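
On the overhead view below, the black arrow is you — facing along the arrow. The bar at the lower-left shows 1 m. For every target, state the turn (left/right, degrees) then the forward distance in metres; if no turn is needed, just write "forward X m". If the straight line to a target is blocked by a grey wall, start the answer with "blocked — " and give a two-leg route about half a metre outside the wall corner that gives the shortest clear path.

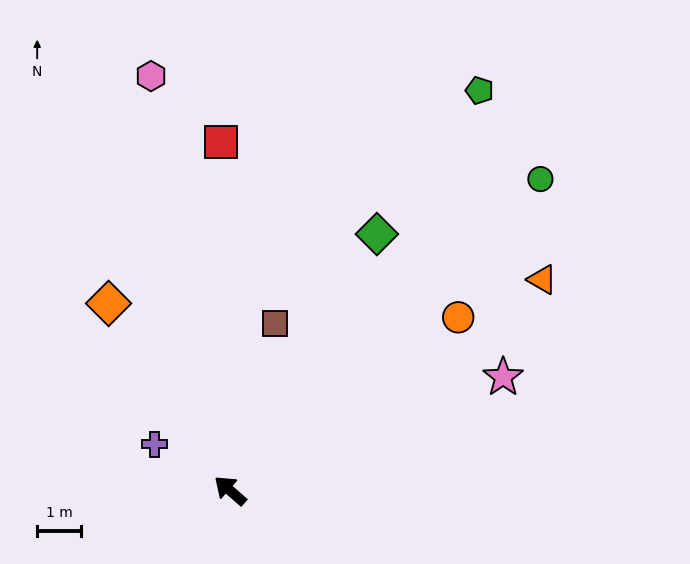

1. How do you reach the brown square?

turn right 64°, forward 4.0 m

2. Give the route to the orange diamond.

turn right 16°, forward 5.1 m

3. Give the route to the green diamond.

turn right 79°, forward 6.8 m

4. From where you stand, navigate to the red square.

turn right 47°, forward 8.0 m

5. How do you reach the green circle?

turn right 94°, forward 10.1 m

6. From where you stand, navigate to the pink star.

turn right 116°, forward 6.8 m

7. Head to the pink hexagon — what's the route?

turn right 38°, forward 9.7 m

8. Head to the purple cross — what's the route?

turn left 10°, forward 2.0 m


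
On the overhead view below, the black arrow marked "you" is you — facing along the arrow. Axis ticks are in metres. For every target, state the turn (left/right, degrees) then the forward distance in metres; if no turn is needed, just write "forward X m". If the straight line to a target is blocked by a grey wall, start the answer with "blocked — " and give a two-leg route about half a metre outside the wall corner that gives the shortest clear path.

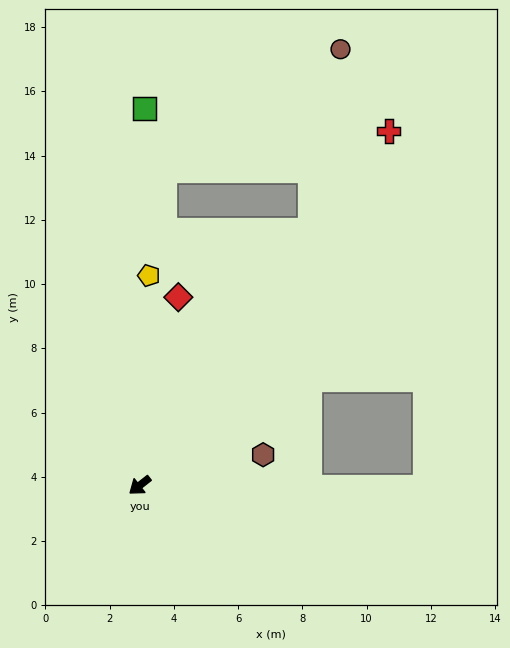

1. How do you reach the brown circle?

blocked — turn right 162°, forward 9.5 m, then turn left 25°, forward 5.8 m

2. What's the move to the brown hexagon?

turn left 156°, forward 4.0 m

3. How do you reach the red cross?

turn right 163°, forward 13.5 m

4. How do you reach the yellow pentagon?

turn right 131°, forward 6.5 m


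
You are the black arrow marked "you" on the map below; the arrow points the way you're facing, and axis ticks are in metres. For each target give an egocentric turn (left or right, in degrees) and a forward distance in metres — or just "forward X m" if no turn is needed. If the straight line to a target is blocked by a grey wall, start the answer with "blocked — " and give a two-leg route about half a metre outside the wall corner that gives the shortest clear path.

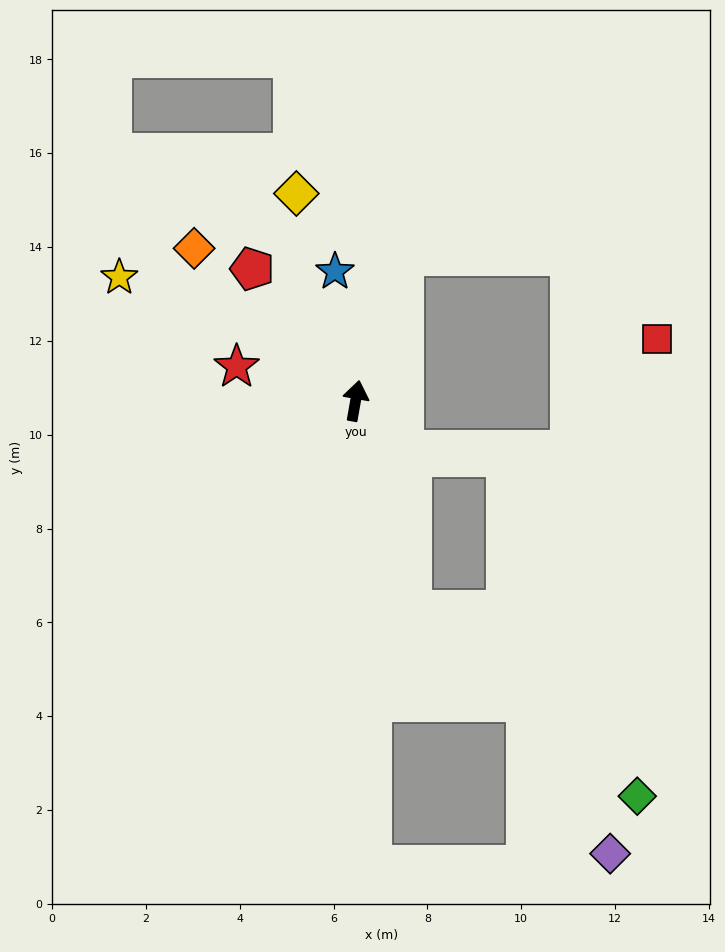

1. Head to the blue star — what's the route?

turn left 19°, forward 2.8 m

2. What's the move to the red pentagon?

turn left 48°, forward 3.6 m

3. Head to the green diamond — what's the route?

blocked — turn right 155°, forward 4.6 m, then turn left 35°, forward 6.2 m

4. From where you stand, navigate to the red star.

turn left 84°, forward 2.6 m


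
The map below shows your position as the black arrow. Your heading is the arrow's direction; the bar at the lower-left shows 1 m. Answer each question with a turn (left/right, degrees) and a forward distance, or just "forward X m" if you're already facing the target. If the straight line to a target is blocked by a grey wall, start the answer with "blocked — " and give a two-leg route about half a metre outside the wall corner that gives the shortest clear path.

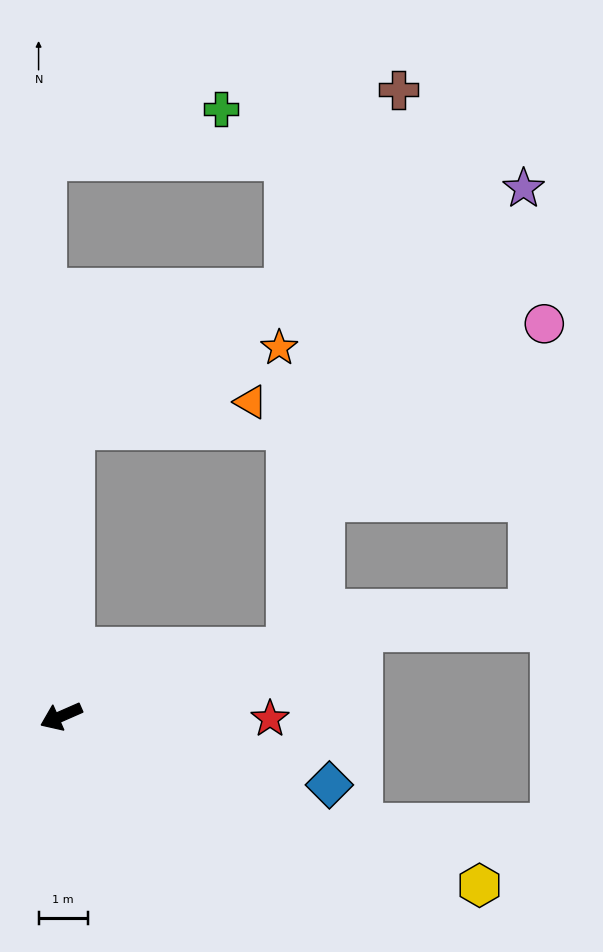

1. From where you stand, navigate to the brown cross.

blocked — turn left 173°, forward 4.8 m, then turn left 62°, forward 11.5 m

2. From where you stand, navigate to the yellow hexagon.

turn left 134°, forward 9.1 m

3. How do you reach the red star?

turn left 156°, forward 4.2 m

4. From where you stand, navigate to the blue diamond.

turn left 142°, forward 5.6 m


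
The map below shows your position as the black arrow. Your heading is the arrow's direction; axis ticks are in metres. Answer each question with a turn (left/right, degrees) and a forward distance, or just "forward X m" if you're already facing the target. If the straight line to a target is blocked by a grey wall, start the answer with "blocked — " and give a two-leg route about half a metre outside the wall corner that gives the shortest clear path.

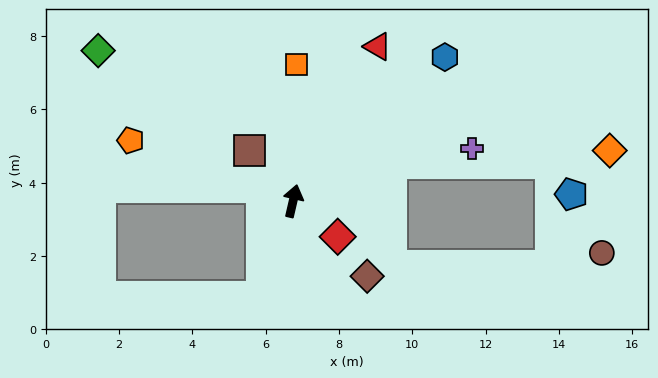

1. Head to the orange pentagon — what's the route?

turn left 83°, forward 4.7 m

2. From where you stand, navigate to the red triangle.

turn right 16°, forward 4.8 m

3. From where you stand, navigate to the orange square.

turn left 12°, forward 3.7 m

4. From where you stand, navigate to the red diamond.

turn right 116°, forward 1.6 m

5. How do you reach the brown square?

turn left 54°, forward 1.8 m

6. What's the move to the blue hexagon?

turn right 33°, forward 5.7 m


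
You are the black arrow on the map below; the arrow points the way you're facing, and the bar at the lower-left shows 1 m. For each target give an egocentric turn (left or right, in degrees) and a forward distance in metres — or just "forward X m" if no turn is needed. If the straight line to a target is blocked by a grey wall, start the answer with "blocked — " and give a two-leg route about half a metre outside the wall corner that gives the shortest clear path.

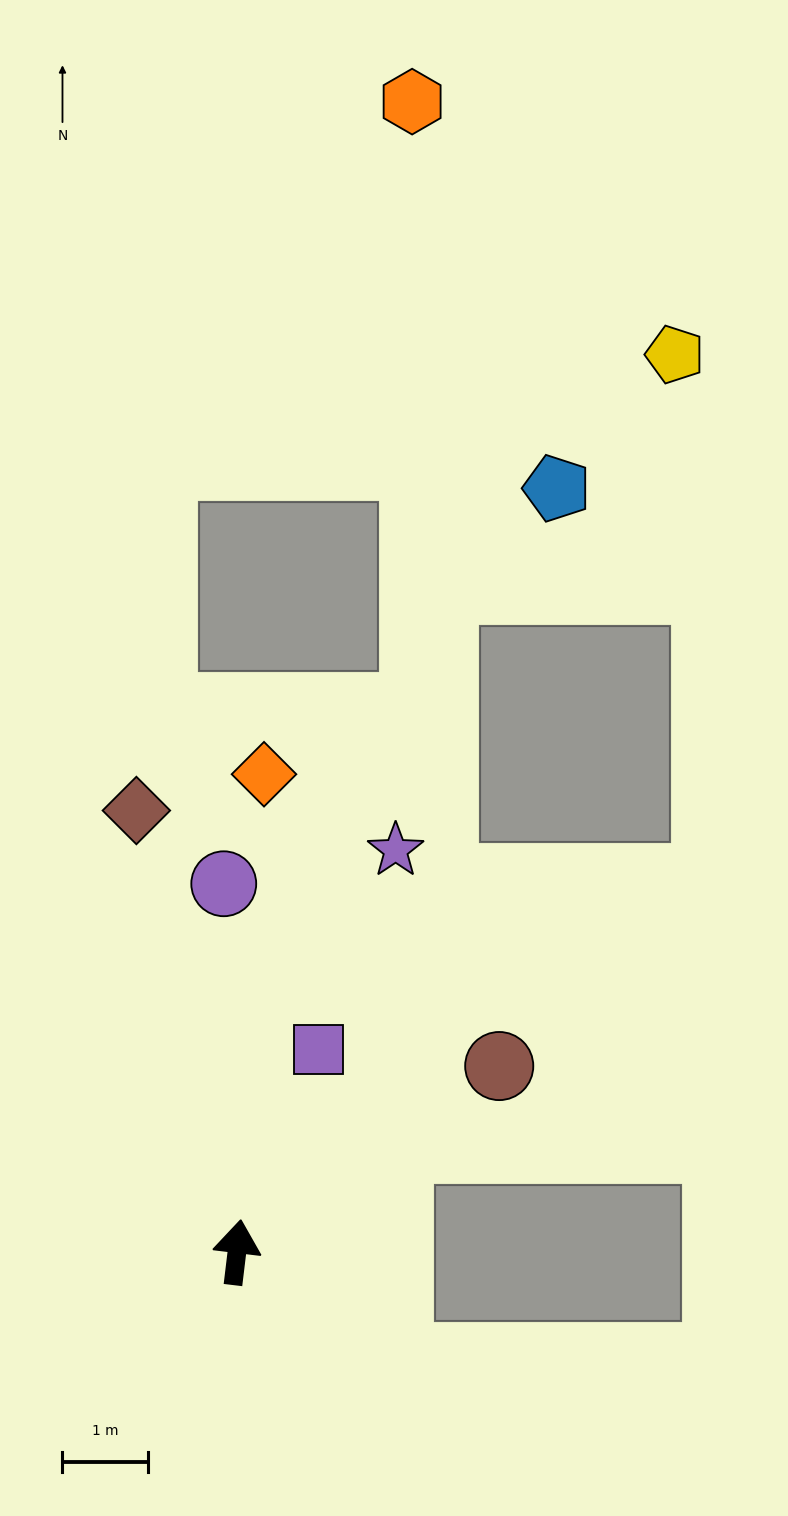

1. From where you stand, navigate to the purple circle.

turn left 9°, forward 4.3 m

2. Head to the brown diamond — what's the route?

turn left 20°, forward 5.3 m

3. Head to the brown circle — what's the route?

turn right 48°, forward 3.8 m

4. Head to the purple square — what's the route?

turn right 15°, forward 2.5 m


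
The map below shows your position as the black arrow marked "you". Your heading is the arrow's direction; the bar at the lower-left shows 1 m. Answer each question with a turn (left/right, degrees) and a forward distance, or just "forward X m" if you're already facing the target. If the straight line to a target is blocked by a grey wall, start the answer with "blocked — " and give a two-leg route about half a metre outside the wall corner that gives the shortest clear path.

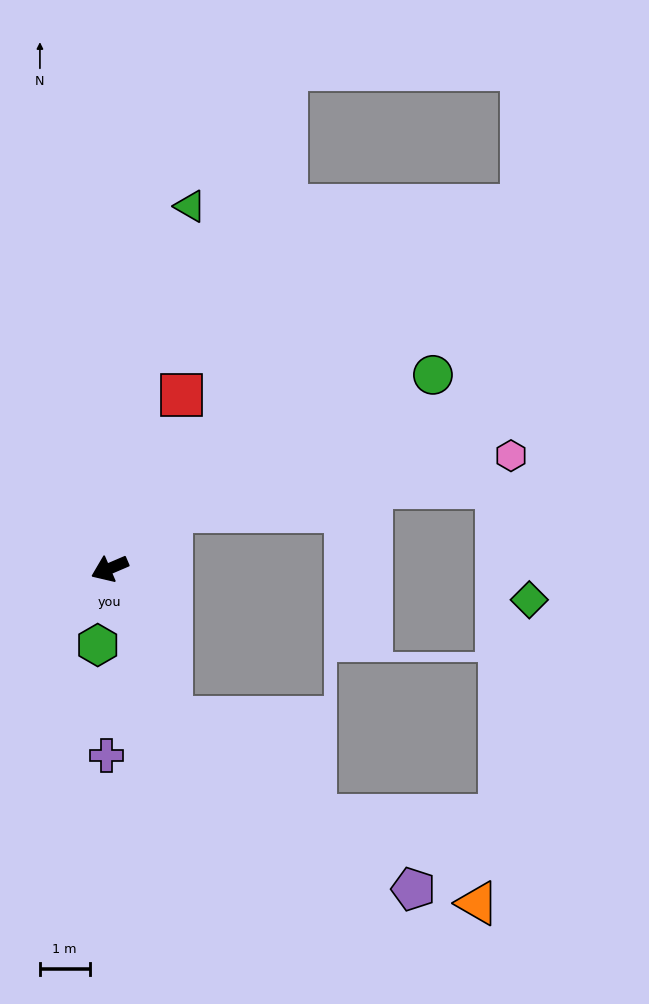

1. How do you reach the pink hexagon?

blocked — turn right 161°, forward 1.7 m, then turn right 33°, forward 6.9 m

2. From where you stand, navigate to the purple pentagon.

blocked — turn left 89°, forward 3.3 m, then turn left 32°, forward 6.0 m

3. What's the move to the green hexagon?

turn left 58°, forward 1.6 m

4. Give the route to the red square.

turn right 136°, forward 3.8 m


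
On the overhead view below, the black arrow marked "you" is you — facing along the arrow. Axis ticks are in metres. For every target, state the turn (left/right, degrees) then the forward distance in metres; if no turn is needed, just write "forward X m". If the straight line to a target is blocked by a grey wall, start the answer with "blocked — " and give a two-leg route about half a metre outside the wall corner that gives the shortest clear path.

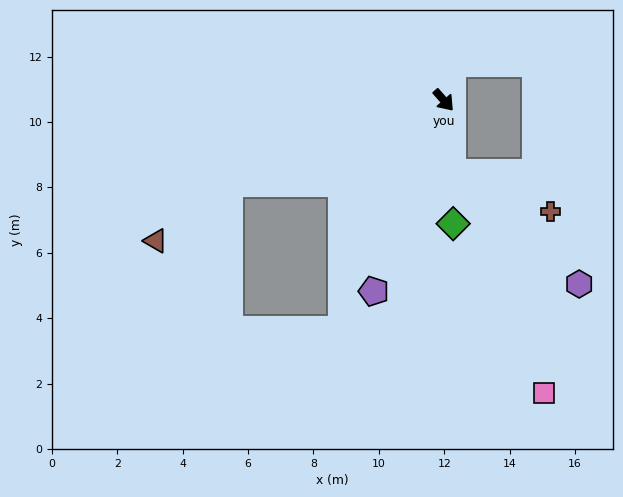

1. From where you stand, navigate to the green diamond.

turn right 37°, forward 3.8 m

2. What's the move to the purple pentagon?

turn right 61°, forward 6.2 m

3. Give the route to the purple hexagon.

blocked — turn right 35°, forward 2.2 m, then turn left 42°, forward 5.2 m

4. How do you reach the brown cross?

blocked — turn right 35°, forward 2.2 m, then turn left 62°, forward 3.2 m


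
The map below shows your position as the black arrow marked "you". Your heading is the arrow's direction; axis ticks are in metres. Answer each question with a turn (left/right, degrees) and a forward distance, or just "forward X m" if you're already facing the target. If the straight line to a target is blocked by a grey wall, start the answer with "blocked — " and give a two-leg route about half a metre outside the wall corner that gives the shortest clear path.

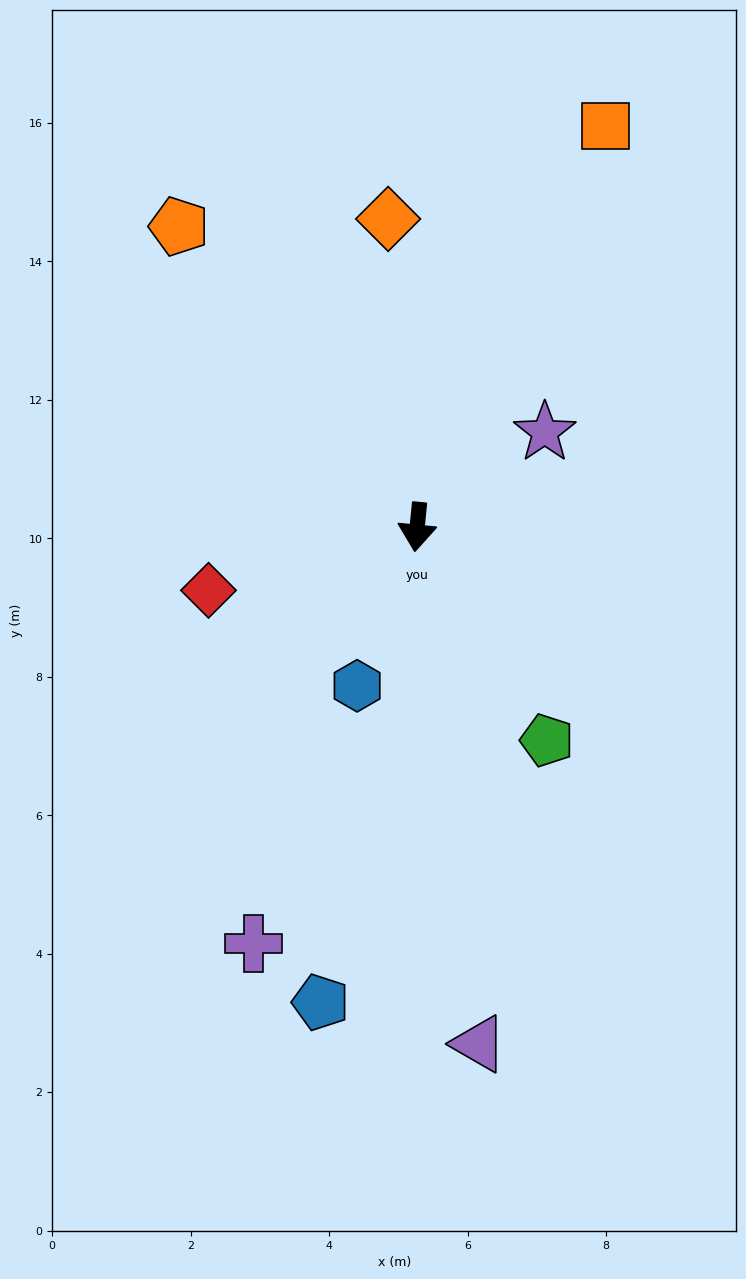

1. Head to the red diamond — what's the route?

turn right 68°, forward 3.1 m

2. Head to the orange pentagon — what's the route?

turn right 136°, forward 5.5 m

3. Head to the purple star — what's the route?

turn left 132°, forward 2.3 m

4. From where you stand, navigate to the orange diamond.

turn right 169°, forward 4.5 m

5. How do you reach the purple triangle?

turn left 12°, forward 7.5 m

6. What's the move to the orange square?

turn left 160°, forward 6.4 m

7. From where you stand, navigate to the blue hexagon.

turn right 15°, forward 2.5 m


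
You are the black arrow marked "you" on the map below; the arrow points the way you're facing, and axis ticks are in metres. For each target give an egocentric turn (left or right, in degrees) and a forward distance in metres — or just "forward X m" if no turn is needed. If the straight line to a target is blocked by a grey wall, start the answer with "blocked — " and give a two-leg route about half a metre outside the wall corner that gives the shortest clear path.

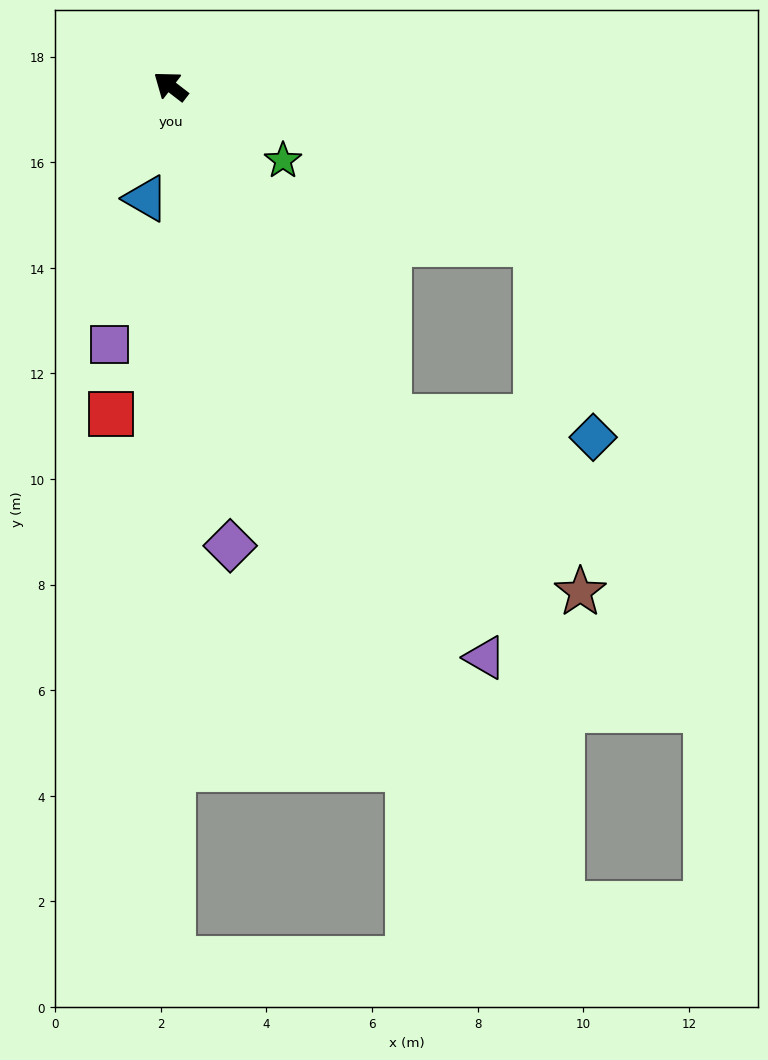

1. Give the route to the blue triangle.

turn left 115°, forward 2.2 m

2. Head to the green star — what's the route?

turn right 176°, forward 2.6 m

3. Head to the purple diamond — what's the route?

turn left 135°, forward 8.8 m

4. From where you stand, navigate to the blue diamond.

blocked — turn left 161°, forward 7.5 m, then turn left 51°, forward 3.9 m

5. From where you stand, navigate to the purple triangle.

turn left 156°, forward 12.4 m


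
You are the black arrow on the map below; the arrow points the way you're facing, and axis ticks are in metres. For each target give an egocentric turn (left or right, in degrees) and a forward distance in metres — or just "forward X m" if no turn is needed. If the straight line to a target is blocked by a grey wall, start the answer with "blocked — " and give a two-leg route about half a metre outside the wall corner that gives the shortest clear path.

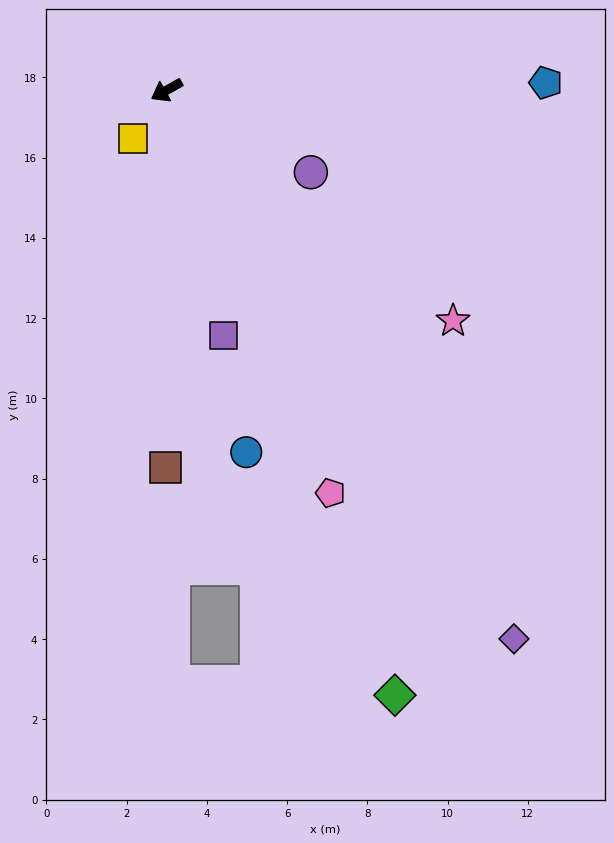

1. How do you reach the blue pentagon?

turn left 152°, forward 9.5 m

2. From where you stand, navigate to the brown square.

turn left 61°, forward 9.4 m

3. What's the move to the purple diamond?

turn left 93°, forward 16.2 m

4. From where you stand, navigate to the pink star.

turn left 112°, forward 9.2 m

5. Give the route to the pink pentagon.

turn left 83°, forward 10.8 m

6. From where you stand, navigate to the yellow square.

turn left 26°, forward 1.5 m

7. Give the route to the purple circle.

turn left 121°, forward 4.1 m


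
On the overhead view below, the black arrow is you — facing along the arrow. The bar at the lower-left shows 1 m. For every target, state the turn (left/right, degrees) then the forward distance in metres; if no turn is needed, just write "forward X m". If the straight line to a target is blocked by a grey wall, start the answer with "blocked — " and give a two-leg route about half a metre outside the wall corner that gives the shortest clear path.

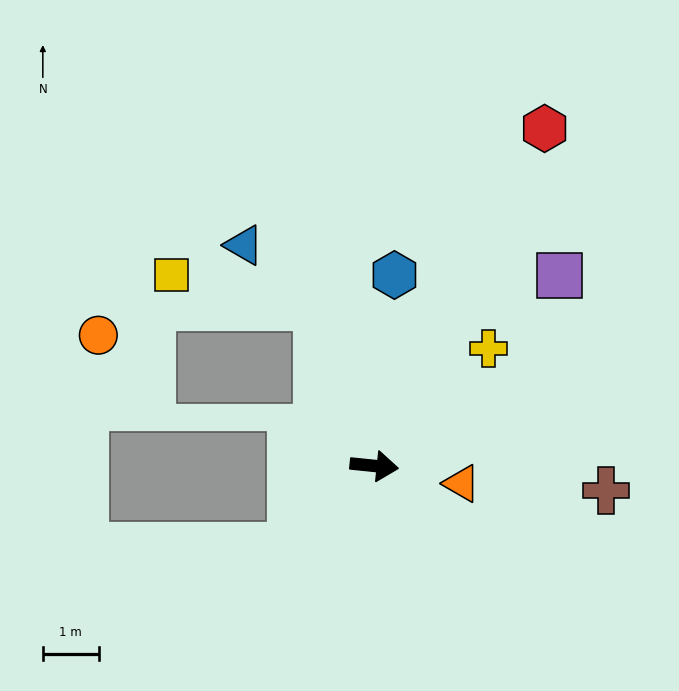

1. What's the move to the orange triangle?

turn right 6°, forward 1.6 m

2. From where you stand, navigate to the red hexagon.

turn left 69°, forward 6.8 m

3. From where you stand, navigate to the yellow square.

blocked — turn left 116°, forward 3.0 m, then turn left 58°, forward 2.7 m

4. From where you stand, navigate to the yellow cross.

turn left 52°, forward 2.9 m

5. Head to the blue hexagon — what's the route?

turn left 90°, forward 3.4 m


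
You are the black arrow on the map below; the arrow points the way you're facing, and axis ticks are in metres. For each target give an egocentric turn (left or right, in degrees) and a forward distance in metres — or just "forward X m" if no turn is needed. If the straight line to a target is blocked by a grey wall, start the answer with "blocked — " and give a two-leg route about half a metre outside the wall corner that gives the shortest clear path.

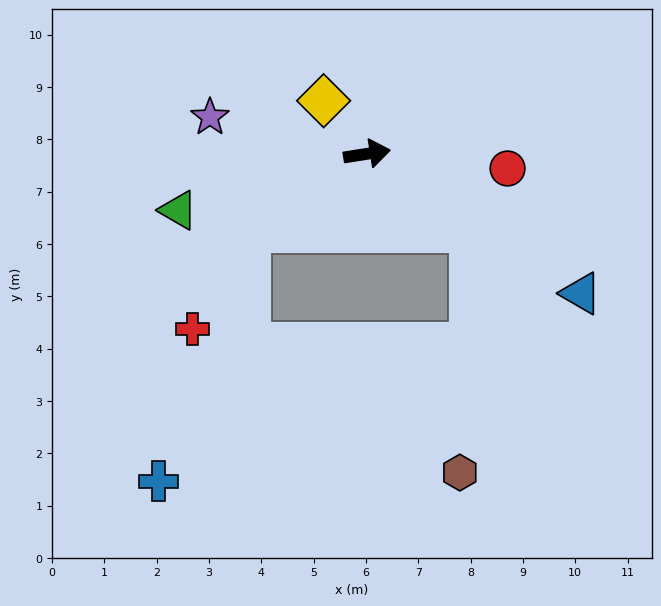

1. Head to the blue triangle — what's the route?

turn right 42°, forward 4.9 m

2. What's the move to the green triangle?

turn right 172°, forward 3.8 m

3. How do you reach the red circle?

turn right 15°, forward 2.7 m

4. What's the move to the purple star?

turn left 158°, forward 3.1 m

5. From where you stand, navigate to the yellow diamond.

turn left 120°, forward 1.3 m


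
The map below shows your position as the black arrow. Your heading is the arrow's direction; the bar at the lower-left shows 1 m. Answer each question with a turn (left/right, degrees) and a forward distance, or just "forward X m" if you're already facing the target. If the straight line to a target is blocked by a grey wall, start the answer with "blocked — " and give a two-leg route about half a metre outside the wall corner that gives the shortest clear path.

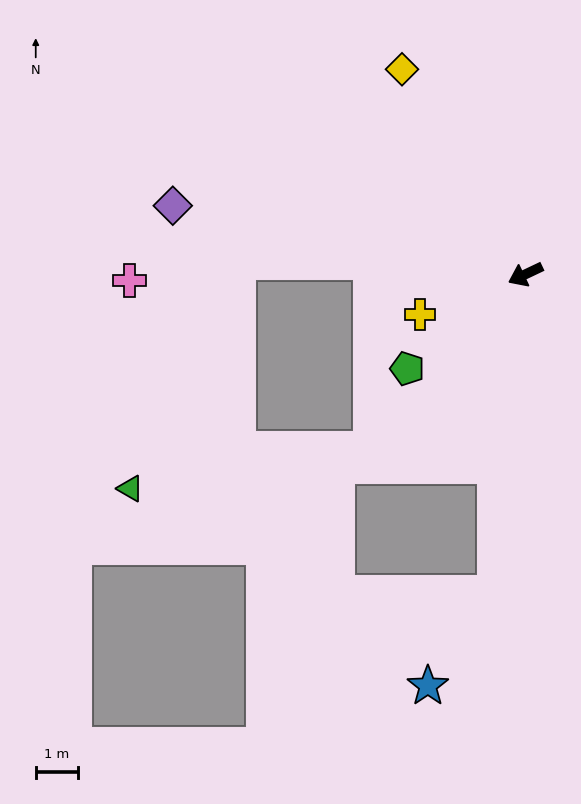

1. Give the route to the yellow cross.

turn right 5°, forward 2.7 m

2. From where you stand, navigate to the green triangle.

blocked — turn left 23°, forward 5.5 m, then turn right 39°, forward 5.8 m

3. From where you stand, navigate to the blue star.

blocked — turn left 59°, forward 7.6 m, then turn right 30°, forward 2.7 m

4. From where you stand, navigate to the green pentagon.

turn left 13°, forward 3.6 m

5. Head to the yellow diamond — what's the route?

turn right 84°, forward 5.7 m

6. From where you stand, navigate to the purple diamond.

turn right 36°, forward 8.5 m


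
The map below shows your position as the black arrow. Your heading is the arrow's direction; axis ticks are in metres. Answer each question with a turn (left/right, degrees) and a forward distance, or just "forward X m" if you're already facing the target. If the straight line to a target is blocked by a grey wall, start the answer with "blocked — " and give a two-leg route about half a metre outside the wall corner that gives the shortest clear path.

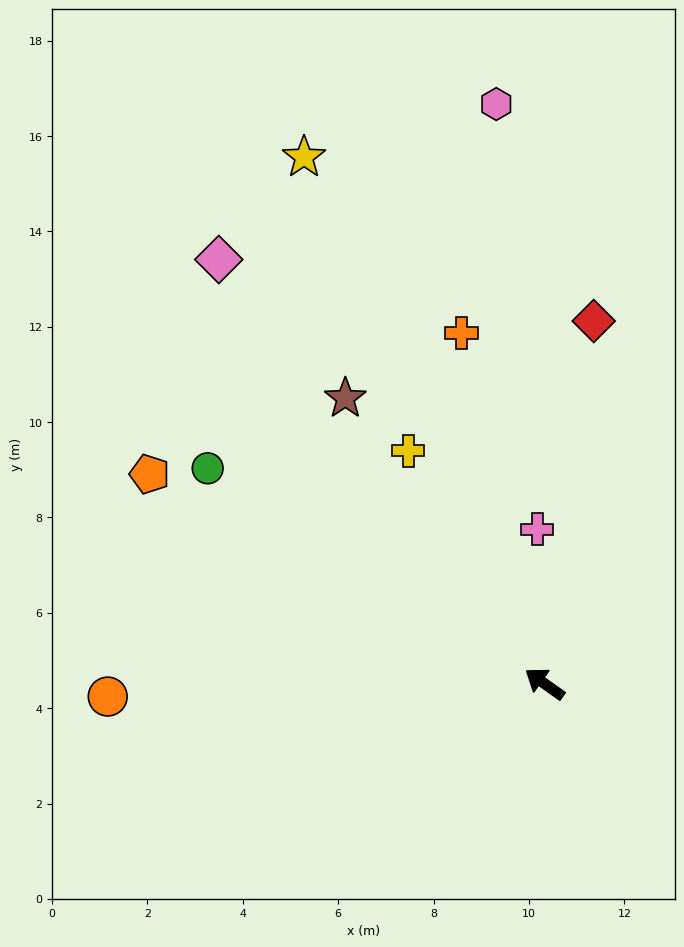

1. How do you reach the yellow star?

turn right 30°, forward 12.1 m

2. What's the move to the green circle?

turn left 3°, forward 8.4 m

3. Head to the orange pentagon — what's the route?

turn left 7°, forward 9.4 m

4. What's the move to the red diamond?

turn right 62°, forward 7.7 m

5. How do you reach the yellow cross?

turn right 24°, forward 5.7 m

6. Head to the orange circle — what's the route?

turn left 37°, forward 9.2 m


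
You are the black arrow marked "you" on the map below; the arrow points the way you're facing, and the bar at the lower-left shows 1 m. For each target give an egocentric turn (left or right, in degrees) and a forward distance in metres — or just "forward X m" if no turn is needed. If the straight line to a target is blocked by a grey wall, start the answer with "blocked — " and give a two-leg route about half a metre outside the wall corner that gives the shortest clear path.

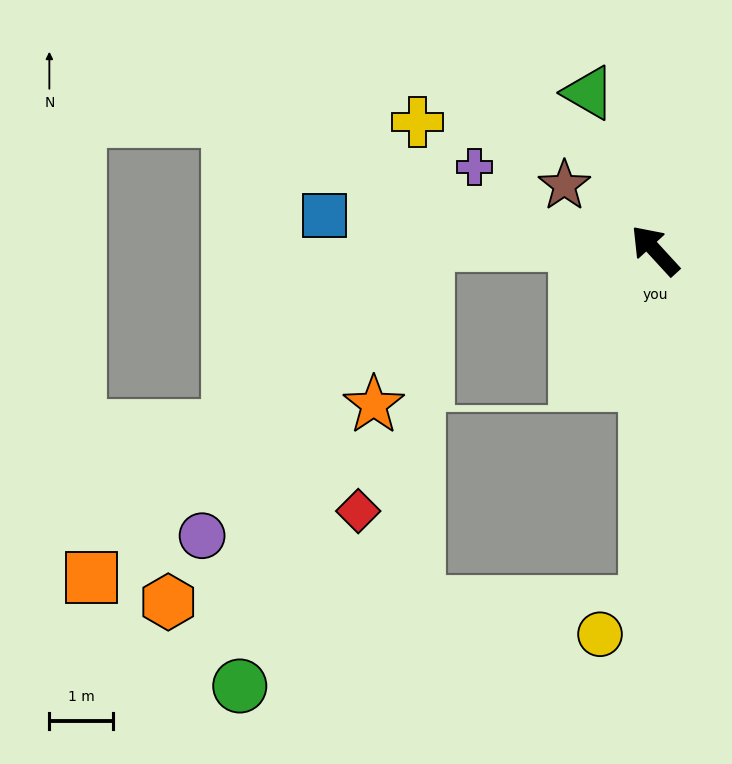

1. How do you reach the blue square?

turn left 41°, forward 5.2 m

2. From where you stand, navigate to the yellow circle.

blocked — turn left 136°, forward 5.5 m, then turn right 54°, forward 0.9 m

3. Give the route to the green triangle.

turn right 20°, forward 2.7 m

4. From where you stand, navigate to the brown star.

turn left 12°, forward 1.8 m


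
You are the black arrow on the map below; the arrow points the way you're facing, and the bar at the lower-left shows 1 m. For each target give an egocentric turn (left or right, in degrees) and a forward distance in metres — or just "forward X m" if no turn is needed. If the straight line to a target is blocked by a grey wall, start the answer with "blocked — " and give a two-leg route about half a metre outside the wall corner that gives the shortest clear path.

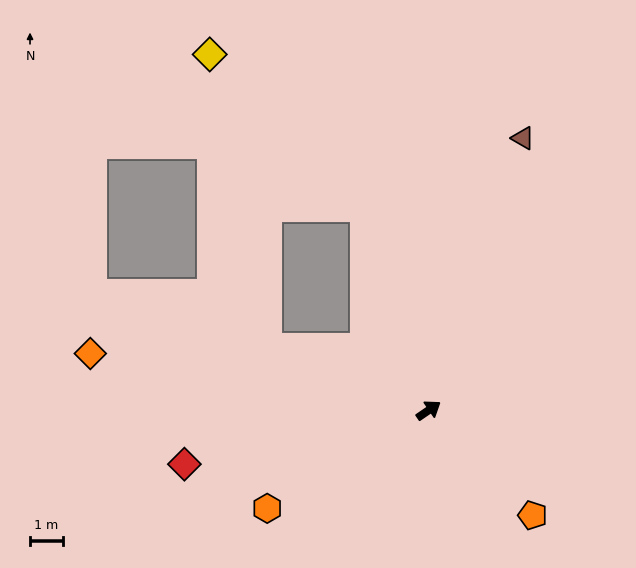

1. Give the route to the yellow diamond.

blocked — turn left 73°, forward 6.4 m, then turn left 28°, forward 6.5 m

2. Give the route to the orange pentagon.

turn right 80°, forward 4.5 m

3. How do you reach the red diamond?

turn left 158°, forward 7.5 m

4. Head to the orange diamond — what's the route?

turn left 136°, forward 10.3 m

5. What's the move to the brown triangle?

turn left 37°, forward 8.7 m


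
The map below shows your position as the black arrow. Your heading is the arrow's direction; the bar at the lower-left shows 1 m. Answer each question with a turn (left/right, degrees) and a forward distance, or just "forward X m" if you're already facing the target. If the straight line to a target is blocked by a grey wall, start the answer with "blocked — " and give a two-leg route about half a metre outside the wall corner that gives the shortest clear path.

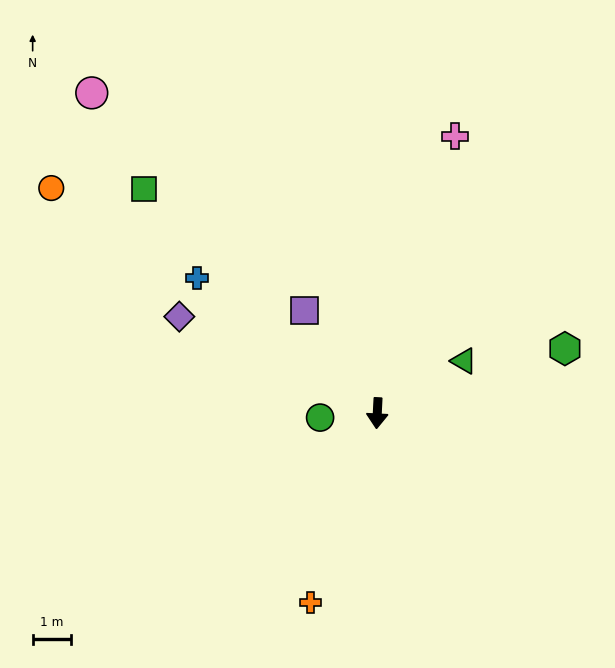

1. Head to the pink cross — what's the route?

turn left 167°, forward 7.5 m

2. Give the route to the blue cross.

turn right 124°, forward 5.9 m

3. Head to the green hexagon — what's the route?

turn left 112°, forward 5.2 m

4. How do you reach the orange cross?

turn right 17°, forward 5.3 m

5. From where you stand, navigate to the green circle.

turn right 83°, forward 1.5 m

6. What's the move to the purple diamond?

turn right 113°, forward 5.8 m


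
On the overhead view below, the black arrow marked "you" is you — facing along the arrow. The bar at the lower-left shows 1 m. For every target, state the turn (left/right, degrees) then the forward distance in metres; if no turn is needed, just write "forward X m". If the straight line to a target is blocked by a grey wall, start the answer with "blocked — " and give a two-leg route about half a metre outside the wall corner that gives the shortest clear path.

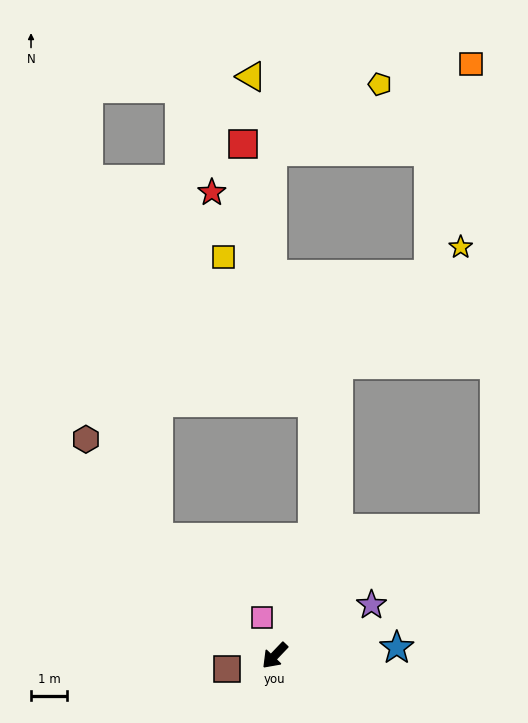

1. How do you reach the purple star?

turn left 161°, forward 3.0 m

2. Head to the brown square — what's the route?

turn right 31°, forward 1.4 m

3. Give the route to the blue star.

turn left 137°, forward 3.4 m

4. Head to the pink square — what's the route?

turn right 118°, forward 1.1 m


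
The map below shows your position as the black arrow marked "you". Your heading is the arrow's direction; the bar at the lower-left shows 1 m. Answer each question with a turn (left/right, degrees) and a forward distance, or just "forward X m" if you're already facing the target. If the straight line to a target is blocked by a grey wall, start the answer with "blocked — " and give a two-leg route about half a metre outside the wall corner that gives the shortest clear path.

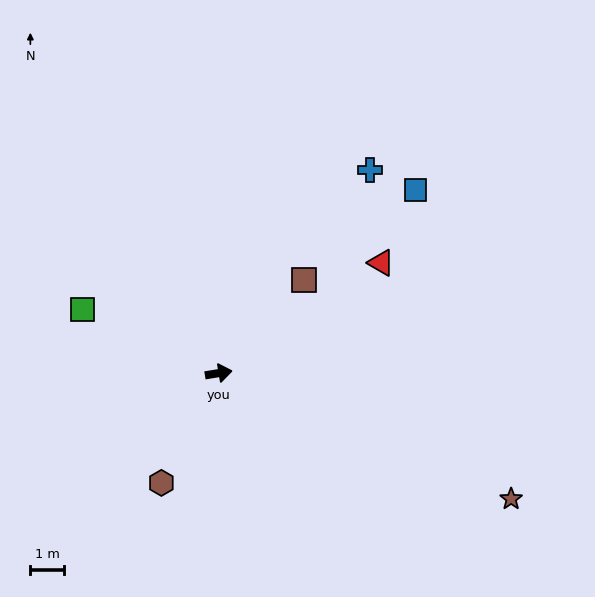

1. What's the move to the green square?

turn left 146°, forward 4.5 m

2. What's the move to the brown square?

turn left 38°, forward 3.8 m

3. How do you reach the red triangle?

turn left 25°, forward 5.9 m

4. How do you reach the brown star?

turn right 33°, forward 9.5 m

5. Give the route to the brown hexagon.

turn right 127°, forward 3.7 m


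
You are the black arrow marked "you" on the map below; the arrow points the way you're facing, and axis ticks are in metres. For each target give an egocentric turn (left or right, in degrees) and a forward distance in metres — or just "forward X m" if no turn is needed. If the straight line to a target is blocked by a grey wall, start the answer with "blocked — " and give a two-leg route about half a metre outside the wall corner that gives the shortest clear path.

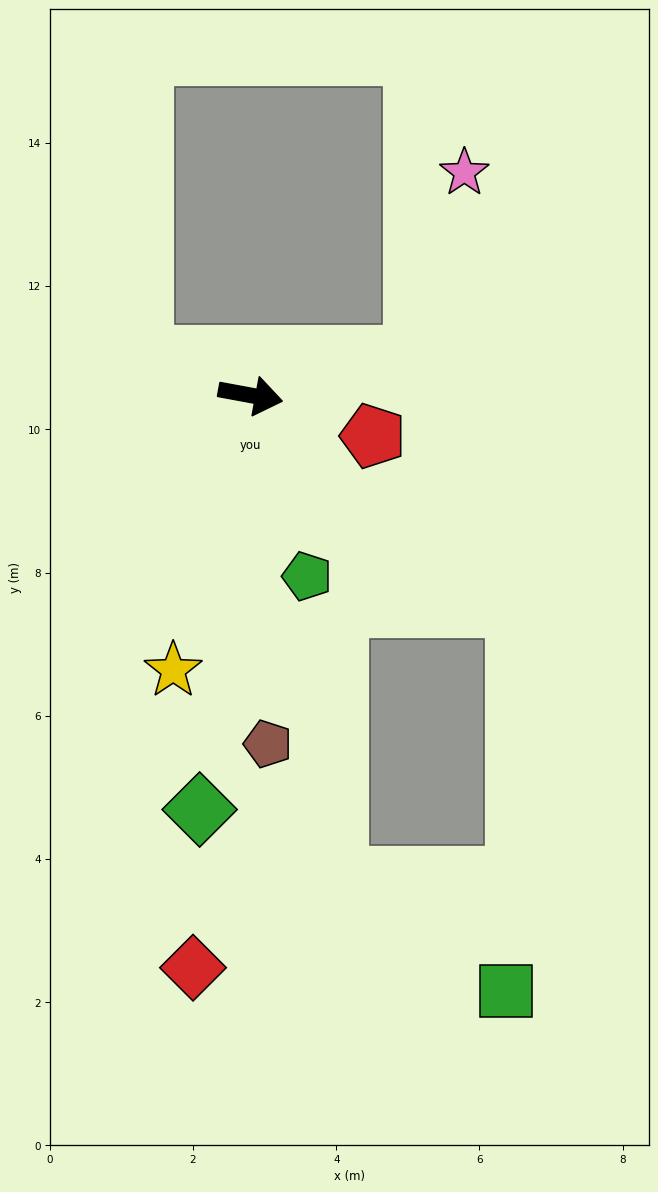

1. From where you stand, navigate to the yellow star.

turn right 95°, forward 4.0 m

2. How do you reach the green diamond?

turn right 87°, forward 5.8 m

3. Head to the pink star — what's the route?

blocked — turn left 24°, forward 2.4 m, then turn left 61°, forward 2.7 m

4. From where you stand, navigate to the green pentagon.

turn right 62°, forward 2.6 m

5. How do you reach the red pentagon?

turn right 8°, forward 1.8 m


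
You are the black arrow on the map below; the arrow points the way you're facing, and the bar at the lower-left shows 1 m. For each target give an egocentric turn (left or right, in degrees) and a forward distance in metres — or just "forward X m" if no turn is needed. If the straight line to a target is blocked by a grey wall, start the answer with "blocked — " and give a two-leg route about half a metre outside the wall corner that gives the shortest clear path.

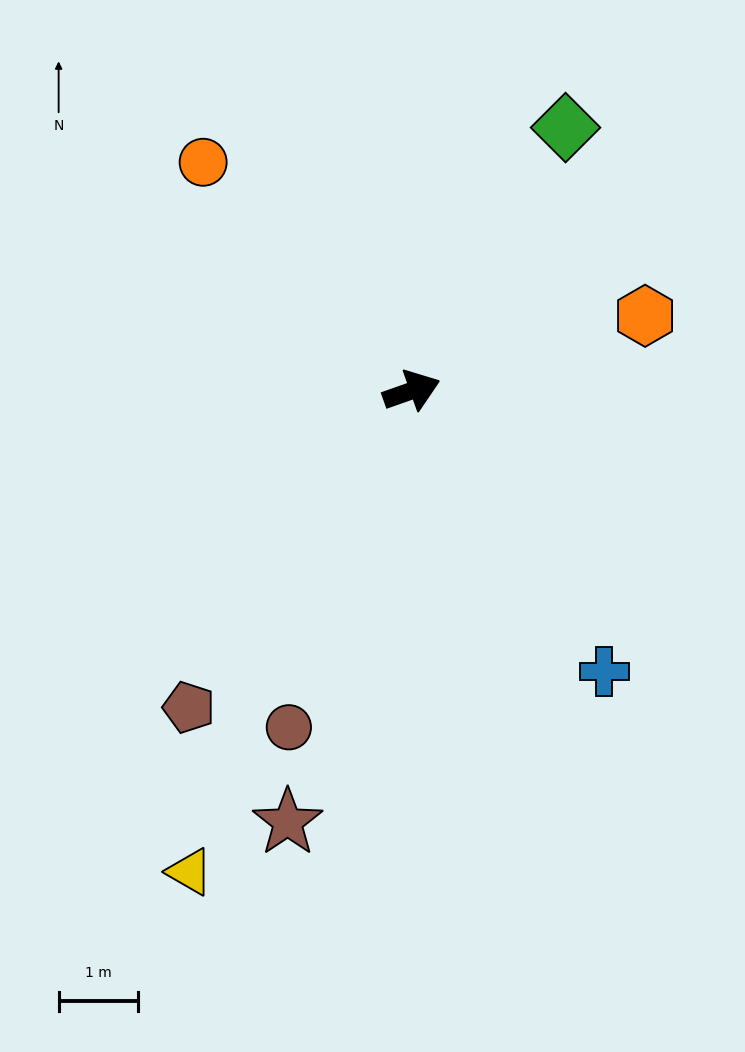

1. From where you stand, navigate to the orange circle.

turn left 113°, forward 3.9 m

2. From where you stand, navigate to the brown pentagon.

turn right 145°, forward 4.9 m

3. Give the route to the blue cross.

turn right 75°, forward 4.3 m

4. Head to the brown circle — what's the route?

turn right 129°, forward 4.5 m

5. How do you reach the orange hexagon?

forward 3.1 m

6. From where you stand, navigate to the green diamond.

turn left 40°, forward 3.9 m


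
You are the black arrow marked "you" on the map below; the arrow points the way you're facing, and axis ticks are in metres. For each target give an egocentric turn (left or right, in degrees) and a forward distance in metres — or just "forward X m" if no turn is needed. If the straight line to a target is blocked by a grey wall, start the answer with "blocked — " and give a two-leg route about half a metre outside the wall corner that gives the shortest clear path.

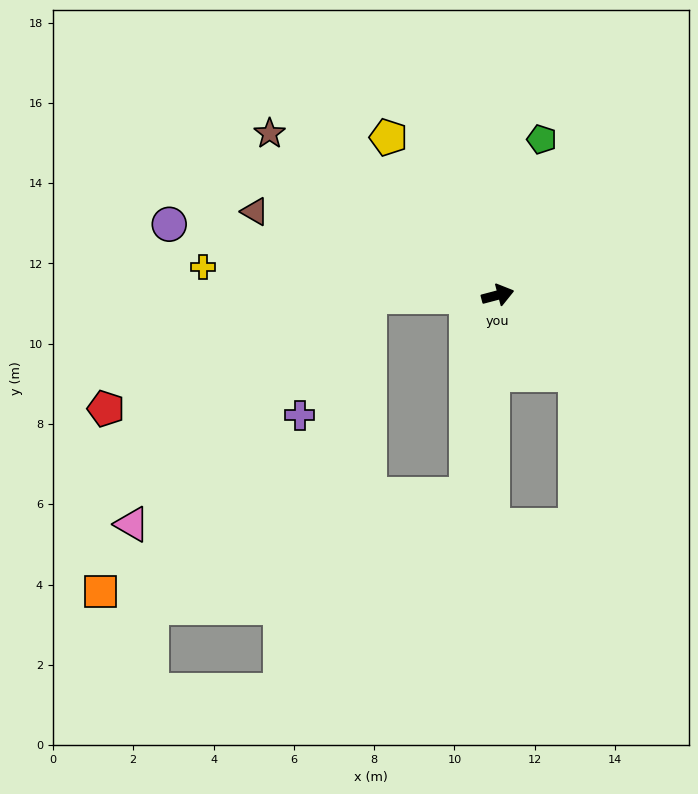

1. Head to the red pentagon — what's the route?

blocked — turn left 166°, forward 3.2 m, then turn left 22°, forward 7.1 m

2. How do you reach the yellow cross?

turn left 160°, forward 7.4 m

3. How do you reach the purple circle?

turn left 153°, forward 8.4 m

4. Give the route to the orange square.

blocked — turn right 114°, forward 5.0 m, then turn right 66°, forward 9.4 m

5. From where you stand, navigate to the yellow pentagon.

turn left 110°, forward 4.8 m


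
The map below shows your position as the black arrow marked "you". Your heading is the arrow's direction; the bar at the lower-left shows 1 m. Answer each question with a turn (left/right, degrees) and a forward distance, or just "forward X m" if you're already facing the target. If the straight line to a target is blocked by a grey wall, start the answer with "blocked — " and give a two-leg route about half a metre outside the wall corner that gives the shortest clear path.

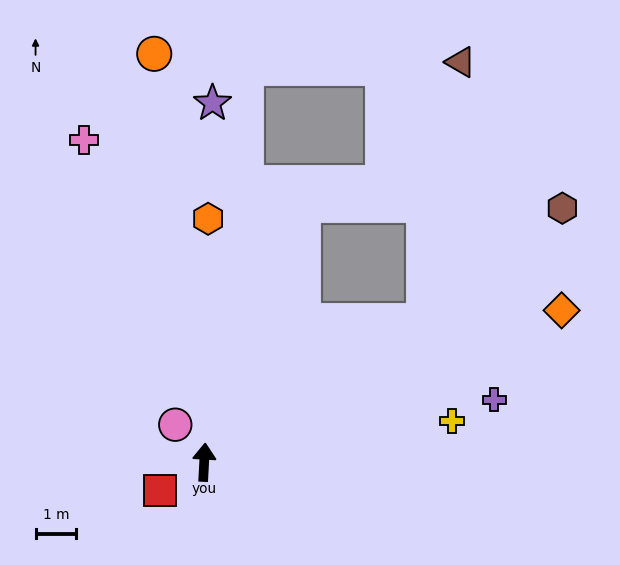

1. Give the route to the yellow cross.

turn right 77°, forward 6.2 m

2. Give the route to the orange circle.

turn left 10°, forward 10.1 m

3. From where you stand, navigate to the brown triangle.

blocked — turn right 54°, forward 6.4 m, then turn left 49°, forward 6.4 m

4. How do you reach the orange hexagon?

turn left 2°, forward 6.0 m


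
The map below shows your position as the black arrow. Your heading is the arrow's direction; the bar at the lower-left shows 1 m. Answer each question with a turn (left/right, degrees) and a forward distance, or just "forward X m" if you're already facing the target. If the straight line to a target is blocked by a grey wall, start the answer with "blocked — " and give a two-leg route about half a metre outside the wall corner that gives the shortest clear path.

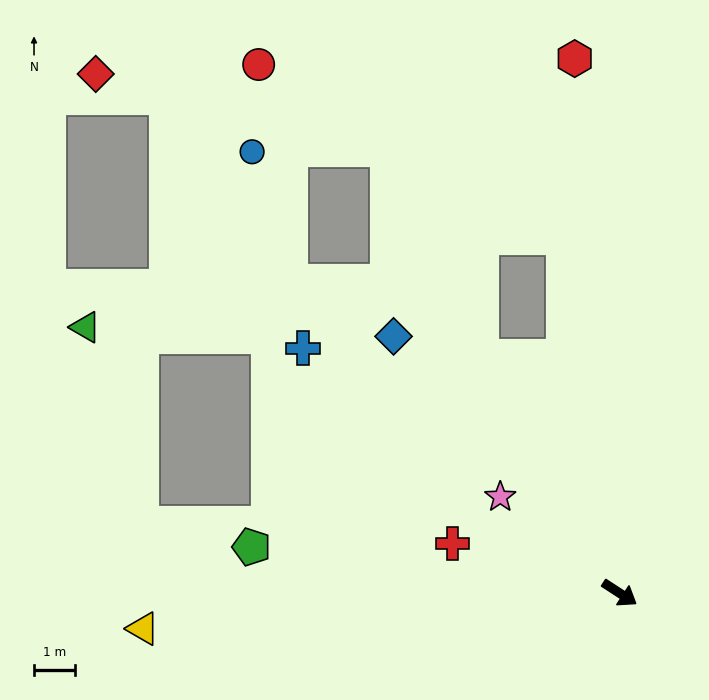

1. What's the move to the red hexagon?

turn left 128°, forward 13.2 m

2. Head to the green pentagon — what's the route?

turn right 154°, forward 9.1 m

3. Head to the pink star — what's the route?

turn left 174°, forward 3.8 m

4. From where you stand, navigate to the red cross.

turn right 163°, forward 4.3 m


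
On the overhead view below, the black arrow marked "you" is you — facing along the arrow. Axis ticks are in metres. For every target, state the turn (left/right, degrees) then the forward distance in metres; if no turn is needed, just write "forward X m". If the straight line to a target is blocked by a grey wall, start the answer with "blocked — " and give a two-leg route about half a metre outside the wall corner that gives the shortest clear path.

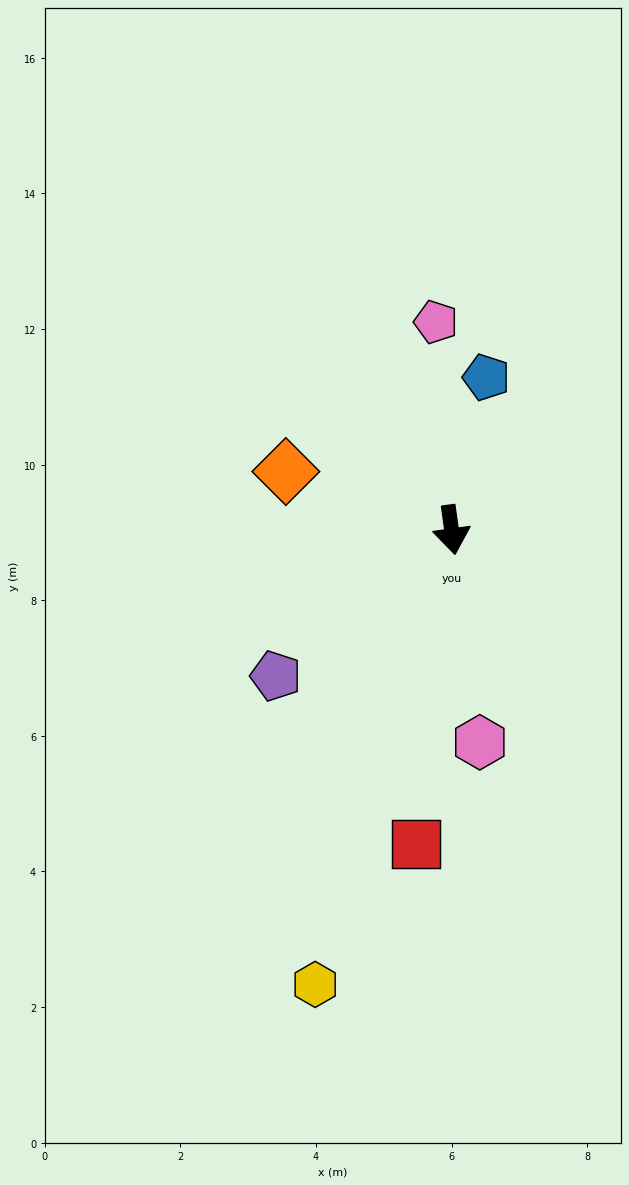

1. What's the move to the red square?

turn right 14°, forward 4.7 m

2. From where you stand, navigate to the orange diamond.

turn right 117°, forward 2.6 m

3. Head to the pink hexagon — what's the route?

forward 3.2 m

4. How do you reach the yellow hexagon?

turn right 25°, forward 7.0 m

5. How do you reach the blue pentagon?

turn left 159°, forward 2.3 m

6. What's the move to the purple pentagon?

turn right 58°, forward 3.4 m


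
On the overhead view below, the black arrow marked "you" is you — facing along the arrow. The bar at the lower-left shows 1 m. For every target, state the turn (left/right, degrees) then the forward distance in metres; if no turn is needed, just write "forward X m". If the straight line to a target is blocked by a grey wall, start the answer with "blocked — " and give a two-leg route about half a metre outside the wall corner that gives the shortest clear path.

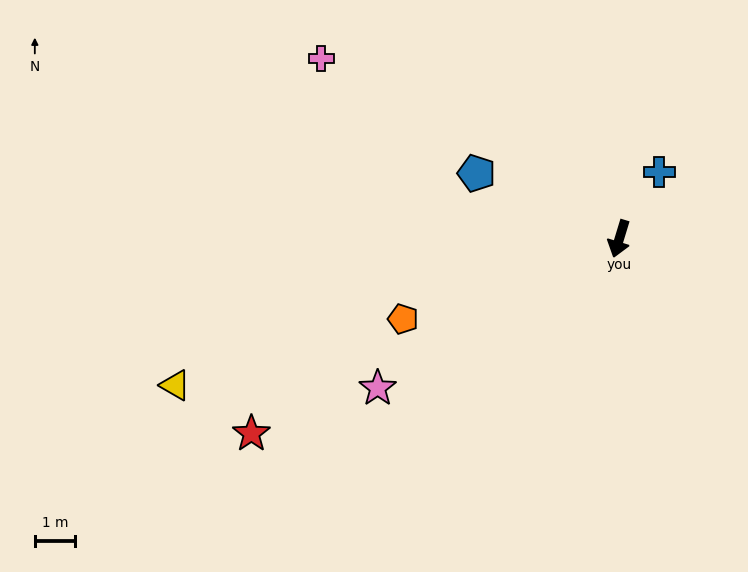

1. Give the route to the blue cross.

turn left 166°, forward 1.9 m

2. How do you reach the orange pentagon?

turn right 53°, forward 5.8 m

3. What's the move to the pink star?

turn right 41°, forward 7.1 m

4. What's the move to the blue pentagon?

turn right 98°, forward 3.9 m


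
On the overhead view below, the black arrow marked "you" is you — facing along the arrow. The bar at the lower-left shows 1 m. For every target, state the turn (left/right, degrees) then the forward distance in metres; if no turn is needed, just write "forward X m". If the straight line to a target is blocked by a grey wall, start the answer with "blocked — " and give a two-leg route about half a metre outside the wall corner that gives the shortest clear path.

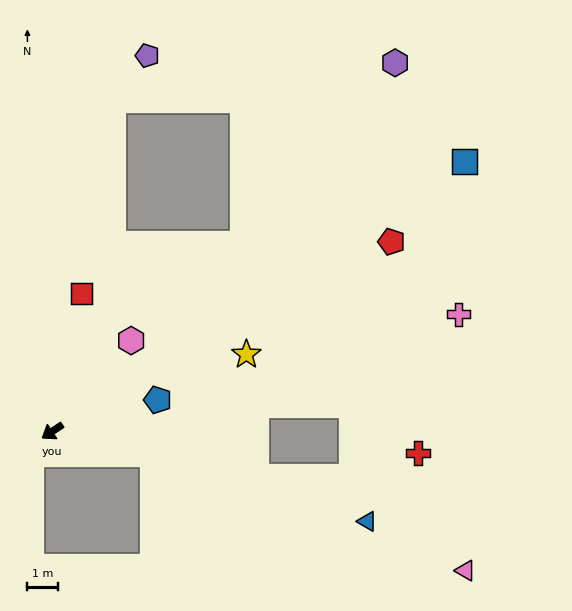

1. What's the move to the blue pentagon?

turn left 163°, forward 3.6 m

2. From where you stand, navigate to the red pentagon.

turn left 176°, forward 12.6 m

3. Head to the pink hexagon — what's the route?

turn right 165°, forward 3.9 m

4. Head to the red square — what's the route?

turn right 136°, forward 4.6 m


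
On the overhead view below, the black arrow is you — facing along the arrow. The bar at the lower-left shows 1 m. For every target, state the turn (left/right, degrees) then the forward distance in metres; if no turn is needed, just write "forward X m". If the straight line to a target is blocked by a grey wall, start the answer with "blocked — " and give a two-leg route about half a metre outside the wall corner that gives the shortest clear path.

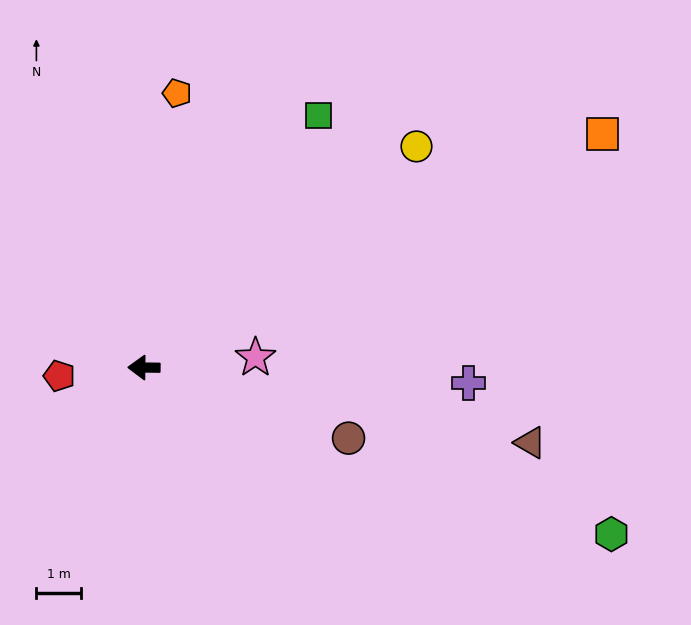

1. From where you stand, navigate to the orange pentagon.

turn right 96°, forward 6.3 m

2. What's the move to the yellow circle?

turn right 140°, forward 8.0 m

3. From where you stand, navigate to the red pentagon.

turn left 6°, forward 1.9 m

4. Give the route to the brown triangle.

turn left 170°, forward 8.9 m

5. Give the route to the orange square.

turn right 152°, forward 11.7 m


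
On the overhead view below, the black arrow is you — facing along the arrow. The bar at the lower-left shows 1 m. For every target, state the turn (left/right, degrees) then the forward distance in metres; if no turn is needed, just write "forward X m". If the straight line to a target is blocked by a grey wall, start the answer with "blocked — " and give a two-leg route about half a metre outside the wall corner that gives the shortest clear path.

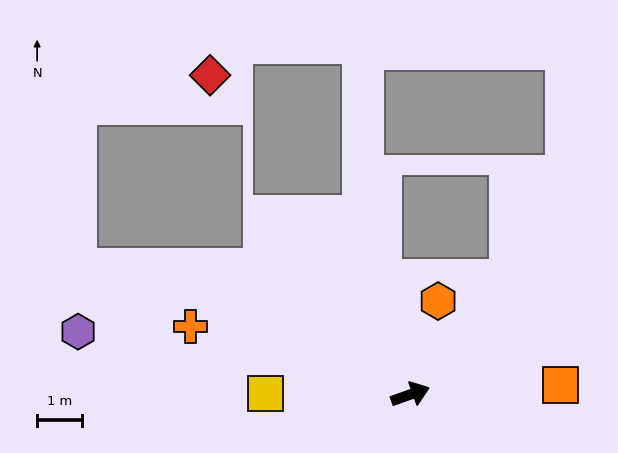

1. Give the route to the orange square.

turn right 16°, forward 3.4 m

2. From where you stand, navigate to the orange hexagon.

turn left 54°, forward 2.2 m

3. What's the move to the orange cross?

turn left 143°, forward 5.2 m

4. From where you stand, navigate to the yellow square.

turn left 160°, forward 3.2 m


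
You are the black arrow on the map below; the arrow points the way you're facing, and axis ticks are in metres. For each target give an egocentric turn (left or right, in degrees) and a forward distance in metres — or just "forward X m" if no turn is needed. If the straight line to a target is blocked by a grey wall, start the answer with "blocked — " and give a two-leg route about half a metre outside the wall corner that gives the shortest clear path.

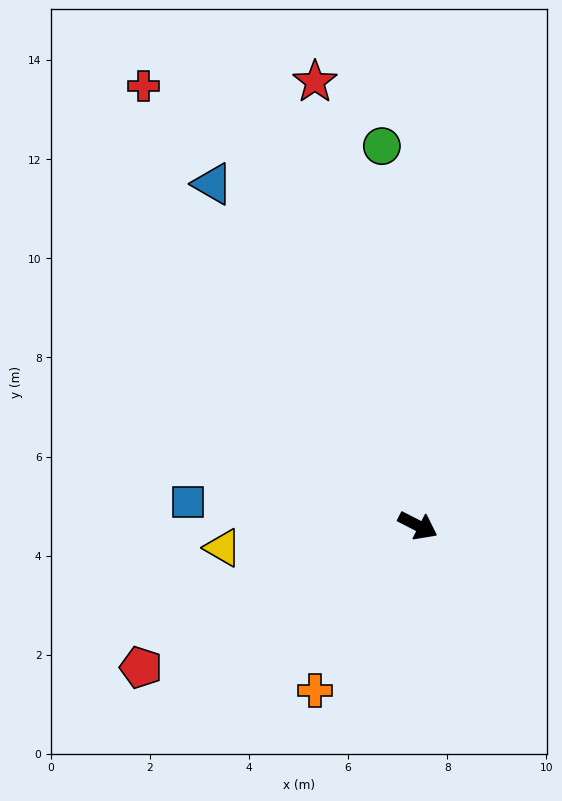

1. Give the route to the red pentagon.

turn right 126°, forward 6.3 m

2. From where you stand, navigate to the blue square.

turn right 159°, forward 4.7 m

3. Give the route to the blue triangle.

turn left 148°, forward 8.0 m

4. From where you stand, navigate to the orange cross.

turn right 95°, forward 3.9 m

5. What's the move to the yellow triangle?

turn right 146°, forward 4.0 m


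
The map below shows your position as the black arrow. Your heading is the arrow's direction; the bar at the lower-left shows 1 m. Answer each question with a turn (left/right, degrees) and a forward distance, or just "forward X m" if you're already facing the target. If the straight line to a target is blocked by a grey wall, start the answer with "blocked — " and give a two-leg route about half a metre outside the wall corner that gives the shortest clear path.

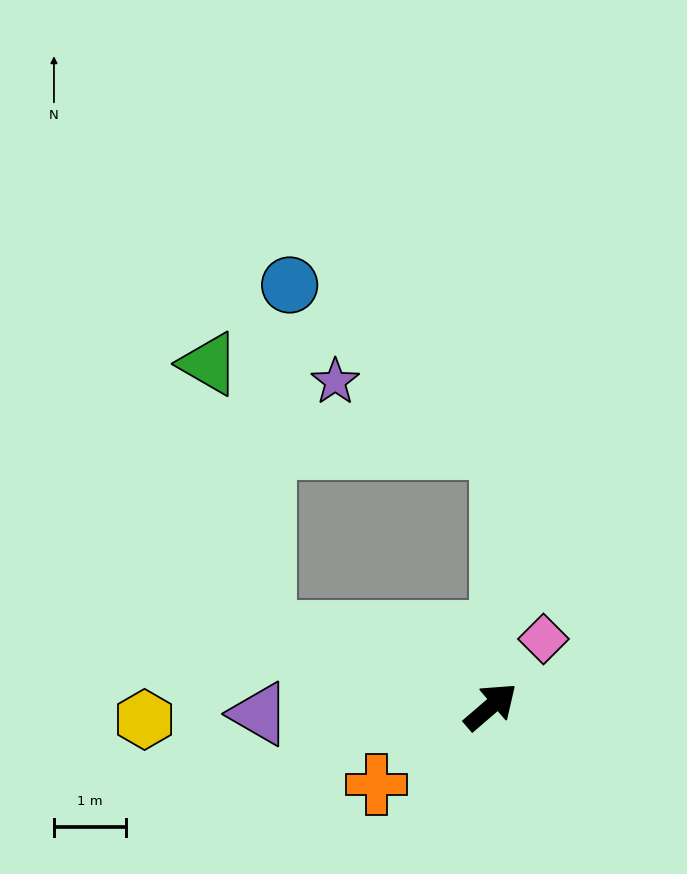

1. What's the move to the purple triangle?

turn left 141°, forward 3.2 m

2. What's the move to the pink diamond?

turn left 11°, forward 1.2 m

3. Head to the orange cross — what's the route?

turn left 174°, forward 1.9 m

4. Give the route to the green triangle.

blocked — turn left 121°, forward 3.3 m, then turn right 60°, forward 3.8 m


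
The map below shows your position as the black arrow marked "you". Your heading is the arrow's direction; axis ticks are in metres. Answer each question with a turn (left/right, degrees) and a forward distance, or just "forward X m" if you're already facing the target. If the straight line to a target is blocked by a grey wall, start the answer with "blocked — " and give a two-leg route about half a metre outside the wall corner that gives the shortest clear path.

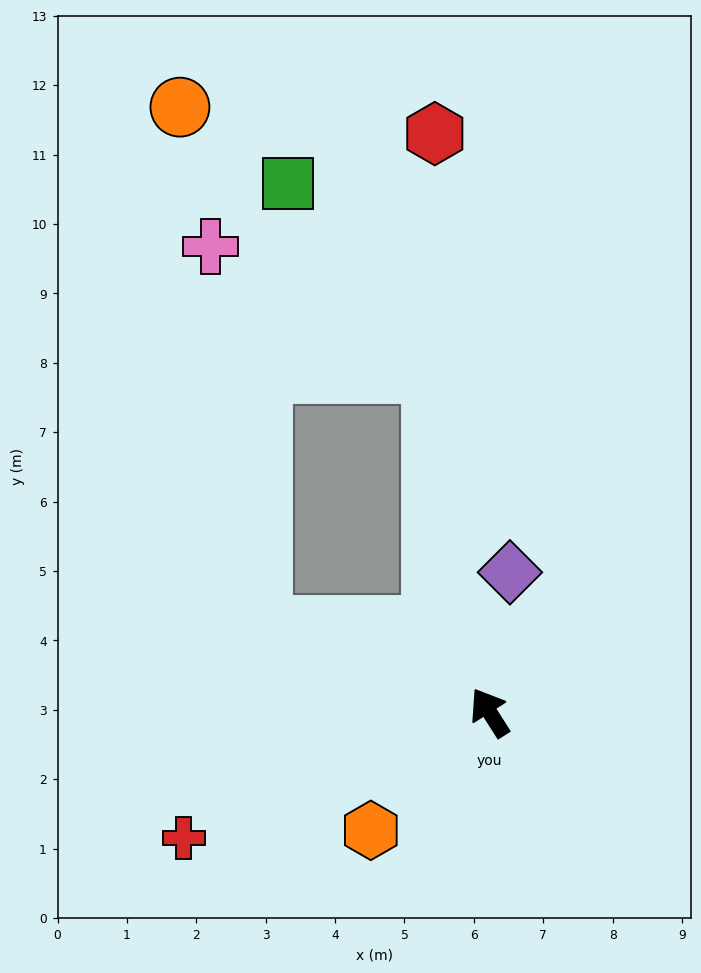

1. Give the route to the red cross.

turn left 80°, forward 4.8 m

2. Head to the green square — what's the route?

blocked — turn right 23°, forward 5.0 m, then turn left 28°, forward 3.4 m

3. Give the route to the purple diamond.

turn right 41°, forward 2.0 m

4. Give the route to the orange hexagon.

turn left 102°, forward 2.4 m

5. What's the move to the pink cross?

blocked — turn right 23°, forward 5.0 m, then turn left 51°, forward 3.7 m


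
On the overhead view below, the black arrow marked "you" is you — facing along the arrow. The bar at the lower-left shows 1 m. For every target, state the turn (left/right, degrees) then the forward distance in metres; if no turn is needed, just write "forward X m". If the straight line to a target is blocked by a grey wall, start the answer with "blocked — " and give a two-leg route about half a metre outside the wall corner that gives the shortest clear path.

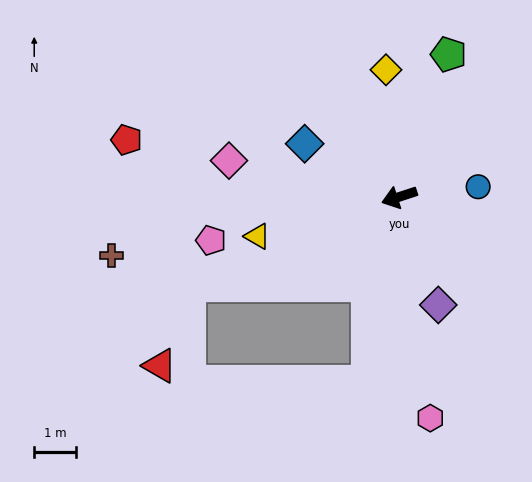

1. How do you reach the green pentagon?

turn right 127°, forward 3.6 m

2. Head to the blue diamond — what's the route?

turn right 47°, forward 2.6 m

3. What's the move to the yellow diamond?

turn right 102°, forward 3.1 m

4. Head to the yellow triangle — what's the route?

turn right 2°, forward 3.5 m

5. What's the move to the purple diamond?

turn left 92°, forward 2.8 m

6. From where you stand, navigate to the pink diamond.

turn right 30°, forward 4.2 m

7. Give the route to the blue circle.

turn left 169°, forward 1.9 m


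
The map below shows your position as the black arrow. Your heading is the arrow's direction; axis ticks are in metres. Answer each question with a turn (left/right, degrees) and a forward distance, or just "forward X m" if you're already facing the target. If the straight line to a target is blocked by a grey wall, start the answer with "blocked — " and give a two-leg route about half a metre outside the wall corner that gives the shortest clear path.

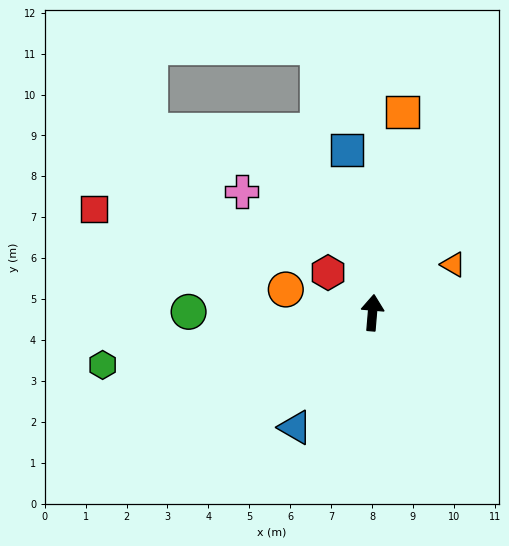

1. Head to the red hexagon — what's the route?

turn left 53°, forward 1.5 m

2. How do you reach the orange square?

turn right 4°, forward 5.0 m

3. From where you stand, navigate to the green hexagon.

turn left 106°, forward 6.7 m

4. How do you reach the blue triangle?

turn left 151°, forward 3.4 m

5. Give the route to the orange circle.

turn left 80°, forward 2.2 m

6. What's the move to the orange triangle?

turn right 54°, forward 2.3 m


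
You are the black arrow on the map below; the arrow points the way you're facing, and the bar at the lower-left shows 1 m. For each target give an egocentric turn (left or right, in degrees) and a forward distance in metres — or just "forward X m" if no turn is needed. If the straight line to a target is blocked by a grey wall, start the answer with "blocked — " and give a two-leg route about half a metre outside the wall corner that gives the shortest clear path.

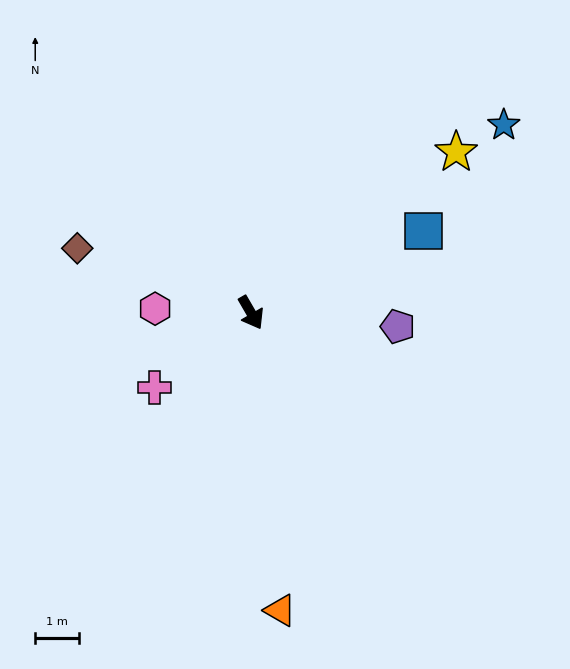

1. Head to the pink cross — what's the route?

turn right 82°, forward 2.8 m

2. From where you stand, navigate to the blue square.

turn left 85°, forward 4.4 m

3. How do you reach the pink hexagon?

turn right 122°, forward 2.2 m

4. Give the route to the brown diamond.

turn right 140°, forward 4.3 m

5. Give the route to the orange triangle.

turn right 24°, forward 6.9 m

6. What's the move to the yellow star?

turn left 98°, forward 6.0 m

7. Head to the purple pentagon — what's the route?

turn left 55°, forward 3.4 m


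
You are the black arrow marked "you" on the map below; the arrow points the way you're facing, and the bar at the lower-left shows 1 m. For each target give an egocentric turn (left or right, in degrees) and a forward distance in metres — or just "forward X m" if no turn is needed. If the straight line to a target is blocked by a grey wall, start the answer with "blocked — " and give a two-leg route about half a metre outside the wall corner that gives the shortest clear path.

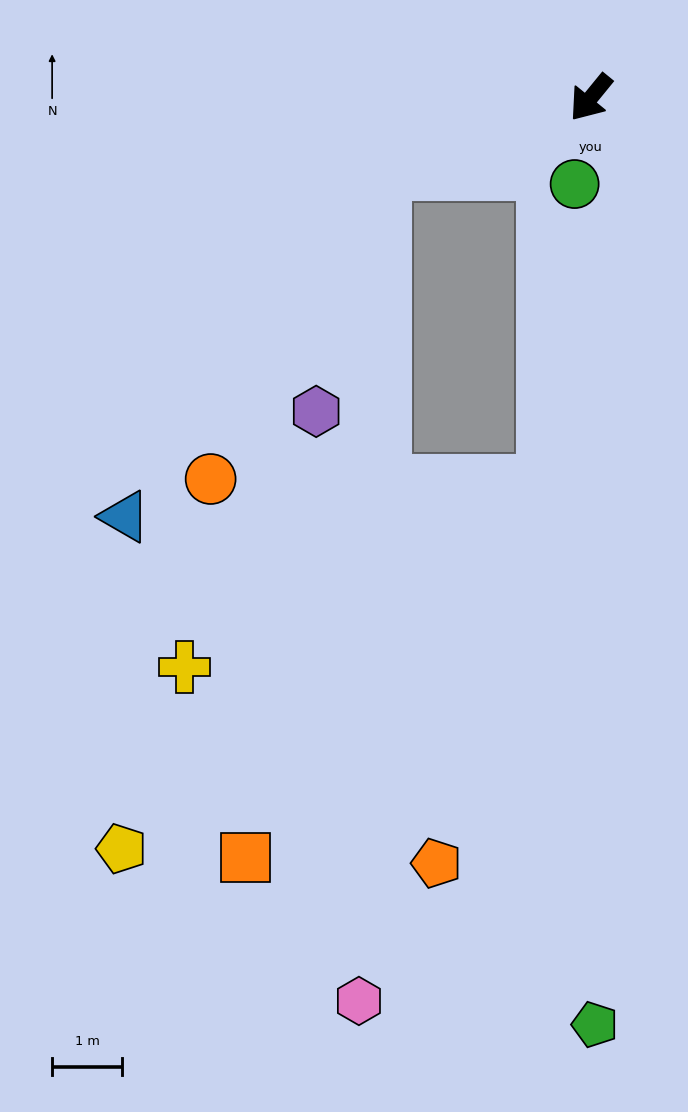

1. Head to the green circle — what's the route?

turn left 29°, forward 1.3 m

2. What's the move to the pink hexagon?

blocked — turn right 31°, forward 3.2 m, then turn left 69°, forward 11.9 m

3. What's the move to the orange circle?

blocked — turn right 31°, forward 3.2 m, then turn left 41°, forward 5.1 m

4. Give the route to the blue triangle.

blocked — turn right 31°, forward 3.2 m, then turn left 34°, forward 6.2 m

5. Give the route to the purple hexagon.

blocked — turn right 31°, forward 3.2 m, then turn left 55°, forward 3.6 m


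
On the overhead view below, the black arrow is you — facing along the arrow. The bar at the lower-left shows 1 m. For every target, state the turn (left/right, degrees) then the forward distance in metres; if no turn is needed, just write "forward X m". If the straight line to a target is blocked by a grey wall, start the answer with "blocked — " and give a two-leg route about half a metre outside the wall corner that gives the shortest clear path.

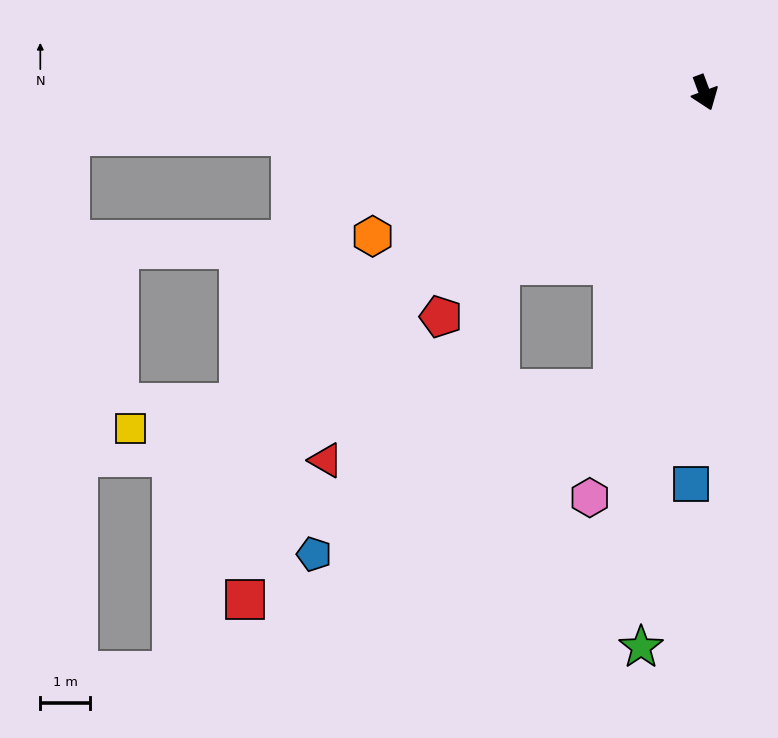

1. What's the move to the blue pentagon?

blocked — turn right 37°, forward 6.2 m, then turn right 45°, forward 6.8 m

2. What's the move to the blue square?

turn right 22°, forward 7.8 m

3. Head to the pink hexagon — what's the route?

turn right 36°, forward 8.4 m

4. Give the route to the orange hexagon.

turn right 87°, forward 7.2 m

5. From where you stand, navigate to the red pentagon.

turn right 70°, forward 6.9 m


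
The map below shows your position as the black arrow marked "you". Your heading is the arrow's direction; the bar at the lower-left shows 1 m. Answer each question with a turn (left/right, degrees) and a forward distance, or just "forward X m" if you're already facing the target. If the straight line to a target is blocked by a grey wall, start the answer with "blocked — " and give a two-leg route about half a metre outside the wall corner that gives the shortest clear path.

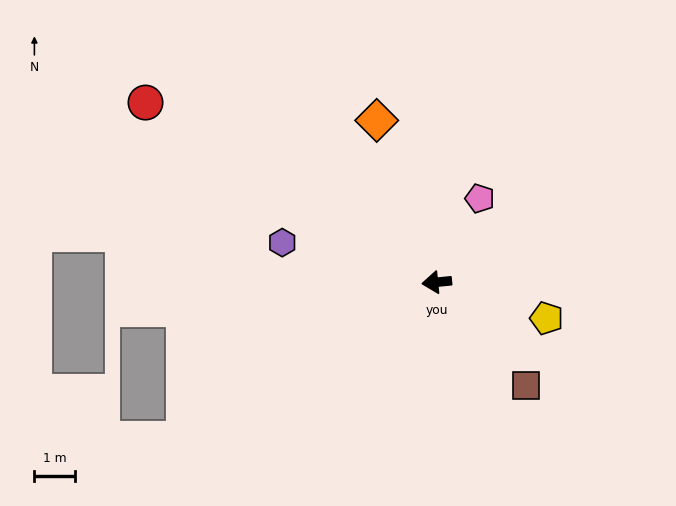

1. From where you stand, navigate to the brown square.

turn left 125°, forward 3.3 m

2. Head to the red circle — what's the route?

turn right 37°, forward 8.4 m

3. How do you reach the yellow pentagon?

turn left 156°, forward 2.8 m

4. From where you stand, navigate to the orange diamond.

turn right 75°, forward 4.2 m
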